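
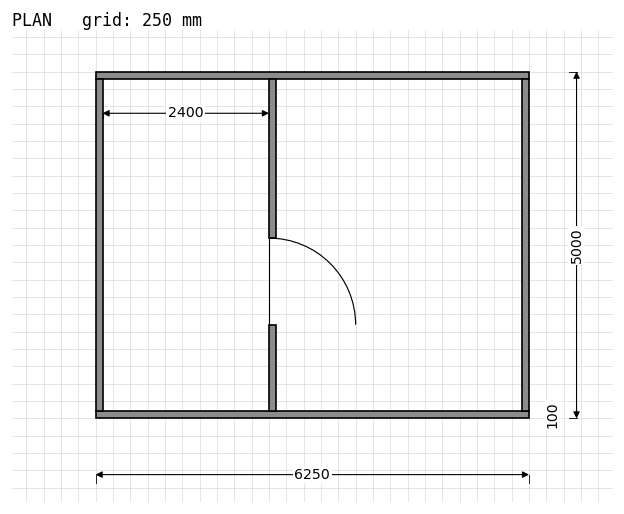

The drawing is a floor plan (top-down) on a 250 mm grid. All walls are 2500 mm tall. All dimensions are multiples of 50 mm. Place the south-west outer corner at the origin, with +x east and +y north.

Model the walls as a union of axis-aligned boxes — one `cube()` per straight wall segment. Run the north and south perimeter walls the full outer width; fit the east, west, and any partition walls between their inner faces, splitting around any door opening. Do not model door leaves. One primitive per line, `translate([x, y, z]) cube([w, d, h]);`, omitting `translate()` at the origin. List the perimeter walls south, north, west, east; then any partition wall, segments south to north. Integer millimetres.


cube([6250, 100, 2500]);
translate([0, 4900, 0]) cube([6250, 100, 2500]);
translate([0, 100, 0]) cube([100, 4800, 2500]);
translate([6150, 100, 0]) cube([100, 4800, 2500]);
translate([2500, 100, 0]) cube([100, 1250, 2500]);
translate([2500, 2600, 0]) cube([100, 2300, 2500]);


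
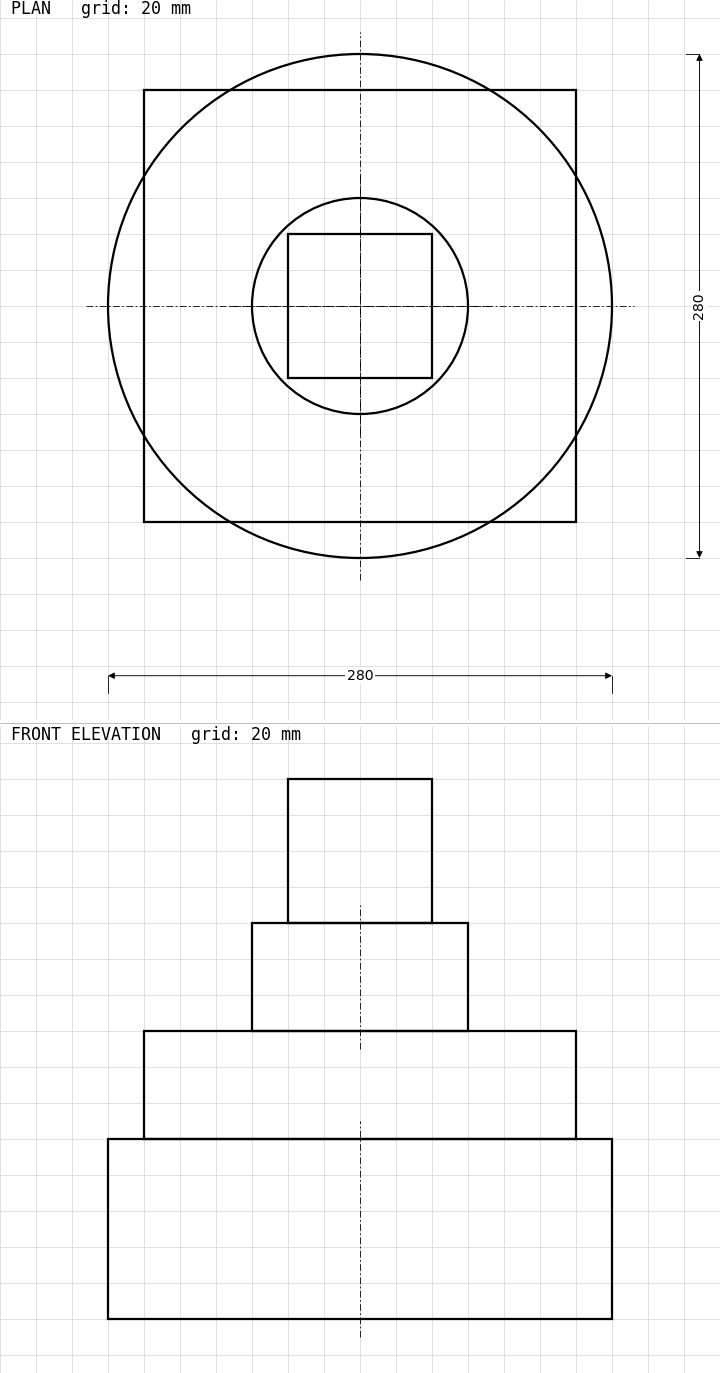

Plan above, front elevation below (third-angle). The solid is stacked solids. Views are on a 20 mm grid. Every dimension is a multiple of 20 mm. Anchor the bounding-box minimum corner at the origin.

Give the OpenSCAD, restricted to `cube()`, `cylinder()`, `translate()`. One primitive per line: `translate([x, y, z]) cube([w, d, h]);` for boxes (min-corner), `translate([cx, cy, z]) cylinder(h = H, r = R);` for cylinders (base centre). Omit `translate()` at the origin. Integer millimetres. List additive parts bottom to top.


translate([140, 140, 0]) cylinder(h = 100, r = 140);
translate([20, 20, 100]) cube([240, 240, 60]);
translate([140, 140, 160]) cylinder(h = 60, r = 60);
translate([100, 100, 220]) cube([80, 80, 80]);


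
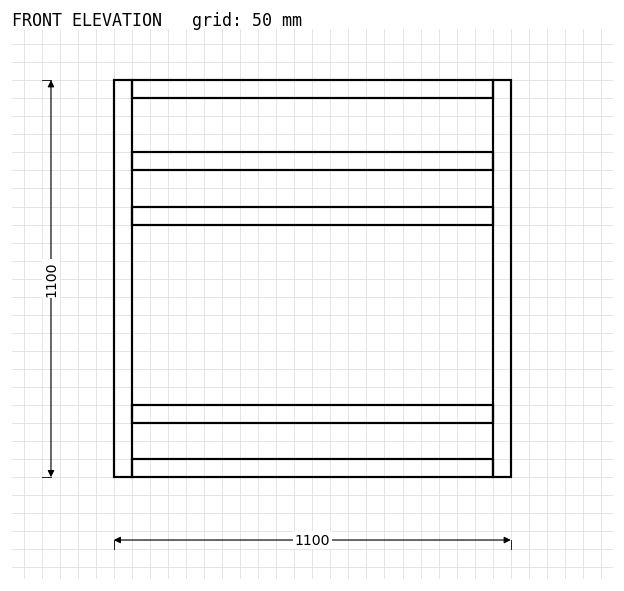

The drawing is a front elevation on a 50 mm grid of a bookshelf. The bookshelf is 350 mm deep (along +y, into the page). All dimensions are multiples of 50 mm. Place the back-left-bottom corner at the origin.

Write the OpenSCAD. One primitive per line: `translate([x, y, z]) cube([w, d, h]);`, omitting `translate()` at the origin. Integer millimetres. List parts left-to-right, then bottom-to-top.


cube([50, 350, 1100]);
translate([50, 0, 0]) cube([1000, 350, 50]);
translate([50, 0, 150]) cube([1000, 350, 50]);
translate([50, 0, 700]) cube([1000, 350, 50]);
translate([50, 0, 850]) cube([1000, 350, 50]);
translate([50, 0, 1050]) cube([1000, 350, 50]);
translate([1050, 0, 0]) cube([50, 350, 1100]);


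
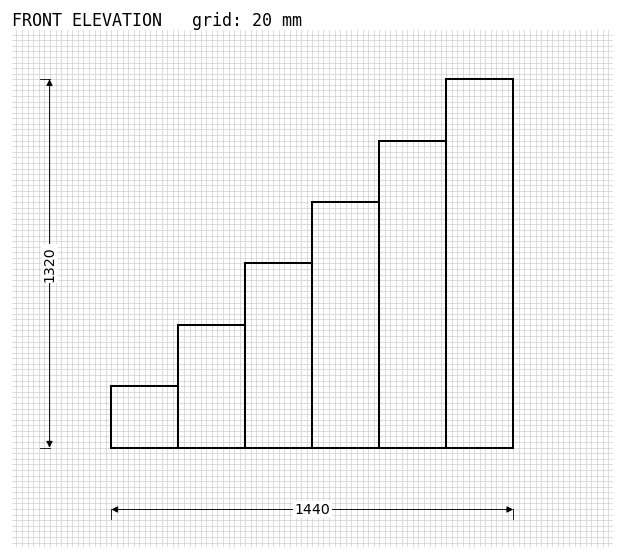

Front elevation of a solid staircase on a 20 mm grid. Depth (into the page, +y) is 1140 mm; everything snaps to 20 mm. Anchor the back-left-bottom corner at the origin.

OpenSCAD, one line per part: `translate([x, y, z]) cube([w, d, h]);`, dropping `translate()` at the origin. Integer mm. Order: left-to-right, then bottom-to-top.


cube([240, 1140, 220]);
translate([240, 0, 0]) cube([240, 1140, 440]);
translate([480, 0, 0]) cube([240, 1140, 660]);
translate([720, 0, 0]) cube([240, 1140, 880]);
translate([960, 0, 0]) cube([240, 1140, 1100]);
translate([1200, 0, 0]) cube([240, 1140, 1320]);


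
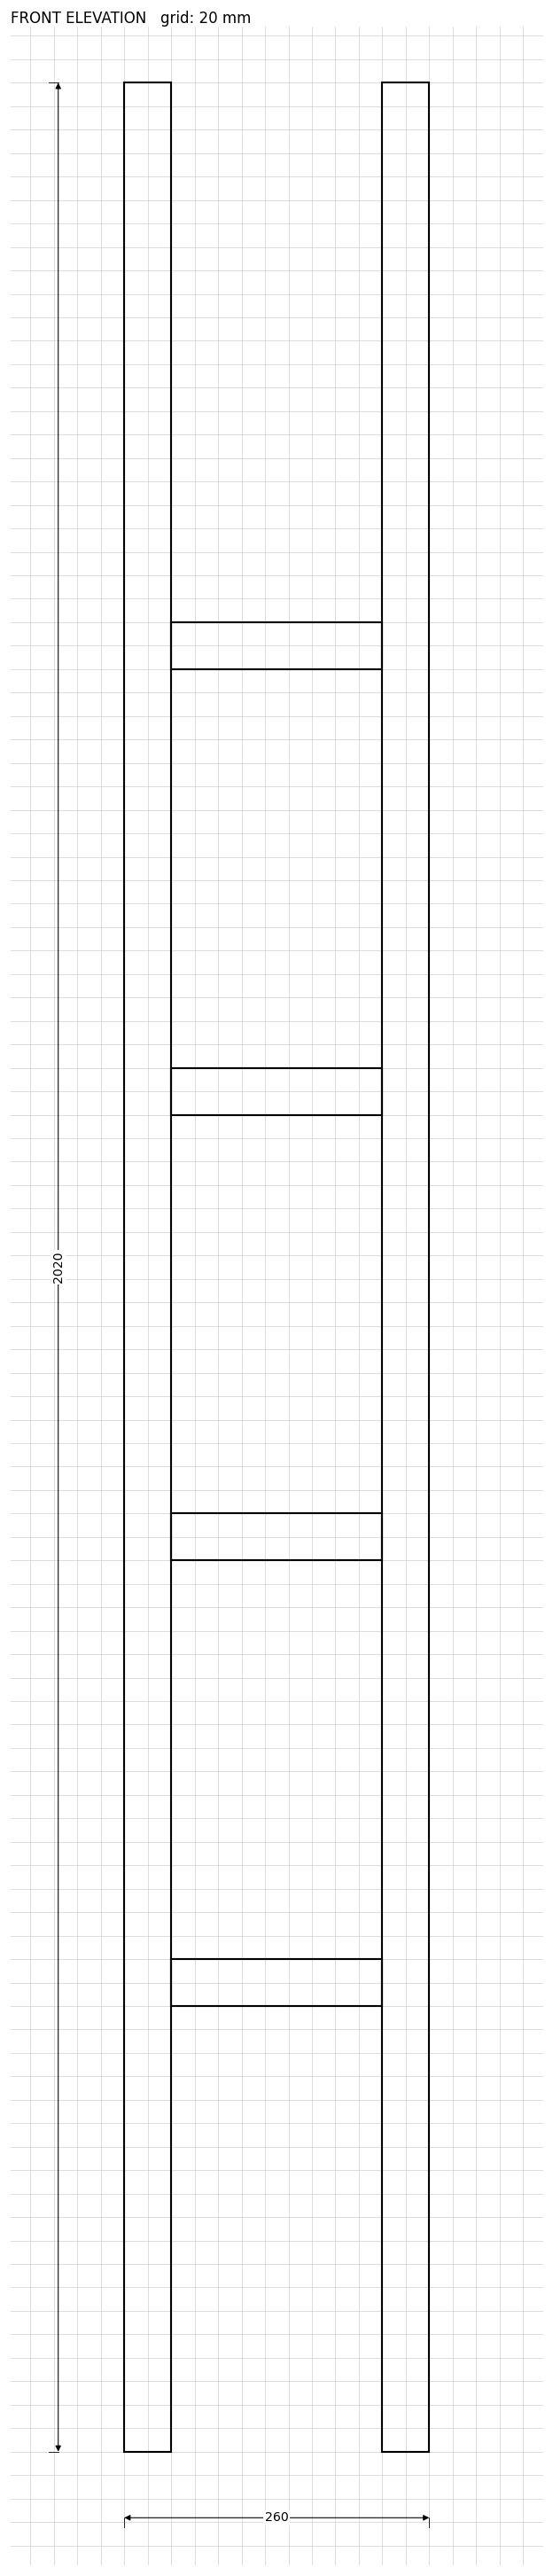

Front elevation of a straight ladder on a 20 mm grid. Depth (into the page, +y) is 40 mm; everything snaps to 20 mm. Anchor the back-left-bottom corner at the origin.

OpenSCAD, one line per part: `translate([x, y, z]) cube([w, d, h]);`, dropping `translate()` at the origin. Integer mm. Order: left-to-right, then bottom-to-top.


cube([40, 40, 2020]);
translate([40, 0, 380]) cube([180, 40, 40]);
translate([40, 0, 760]) cube([180, 40, 40]);
translate([40, 0, 1140]) cube([180, 40, 40]);
translate([40, 0, 1520]) cube([180, 40, 40]);
translate([220, 0, 0]) cube([40, 40, 2020]);


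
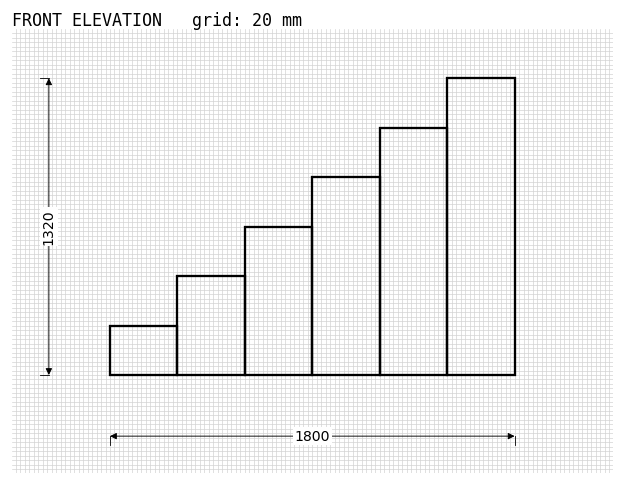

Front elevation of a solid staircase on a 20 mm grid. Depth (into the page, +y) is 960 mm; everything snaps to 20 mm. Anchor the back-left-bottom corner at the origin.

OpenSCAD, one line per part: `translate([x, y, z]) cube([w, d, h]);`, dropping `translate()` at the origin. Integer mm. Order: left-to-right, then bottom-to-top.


cube([300, 960, 220]);
translate([300, 0, 0]) cube([300, 960, 440]);
translate([600, 0, 0]) cube([300, 960, 660]);
translate([900, 0, 0]) cube([300, 960, 880]);
translate([1200, 0, 0]) cube([300, 960, 1100]);
translate([1500, 0, 0]) cube([300, 960, 1320]);


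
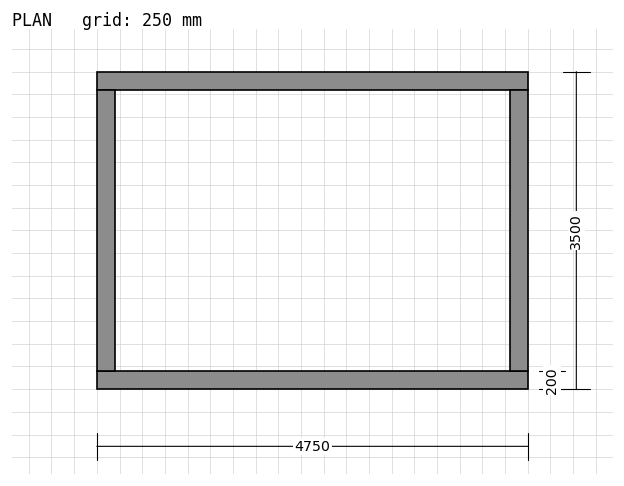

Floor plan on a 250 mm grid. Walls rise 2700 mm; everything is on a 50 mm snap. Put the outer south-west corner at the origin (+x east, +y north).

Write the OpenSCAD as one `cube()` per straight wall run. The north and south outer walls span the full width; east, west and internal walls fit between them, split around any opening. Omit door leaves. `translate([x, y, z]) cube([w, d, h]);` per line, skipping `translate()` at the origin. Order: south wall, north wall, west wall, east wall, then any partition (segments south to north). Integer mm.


cube([4750, 200, 2700]);
translate([0, 3300, 0]) cube([4750, 200, 2700]);
translate([0, 200, 0]) cube([200, 3100, 2700]);
translate([4550, 200, 0]) cube([200, 3100, 2700]);


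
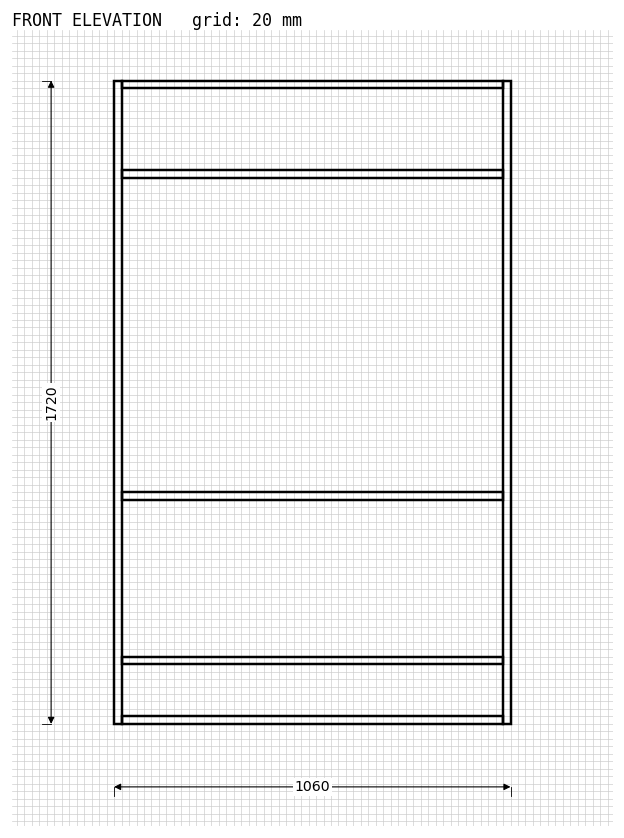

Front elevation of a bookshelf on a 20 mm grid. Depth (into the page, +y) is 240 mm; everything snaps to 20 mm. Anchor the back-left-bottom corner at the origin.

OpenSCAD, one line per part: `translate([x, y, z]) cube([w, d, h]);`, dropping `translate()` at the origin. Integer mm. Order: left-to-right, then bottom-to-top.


cube([20, 240, 1720]);
translate([20, 0, 0]) cube([1020, 240, 20]);
translate([20, 0, 160]) cube([1020, 240, 20]);
translate([20, 0, 600]) cube([1020, 240, 20]);
translate([20, 0, 1460]) cube([1020, 240, 20]);
translate([20, 0, 1700]) cube([1020, 240, 20]);
translate([1040, 0, 0]) cube([20, 240, 1720]);


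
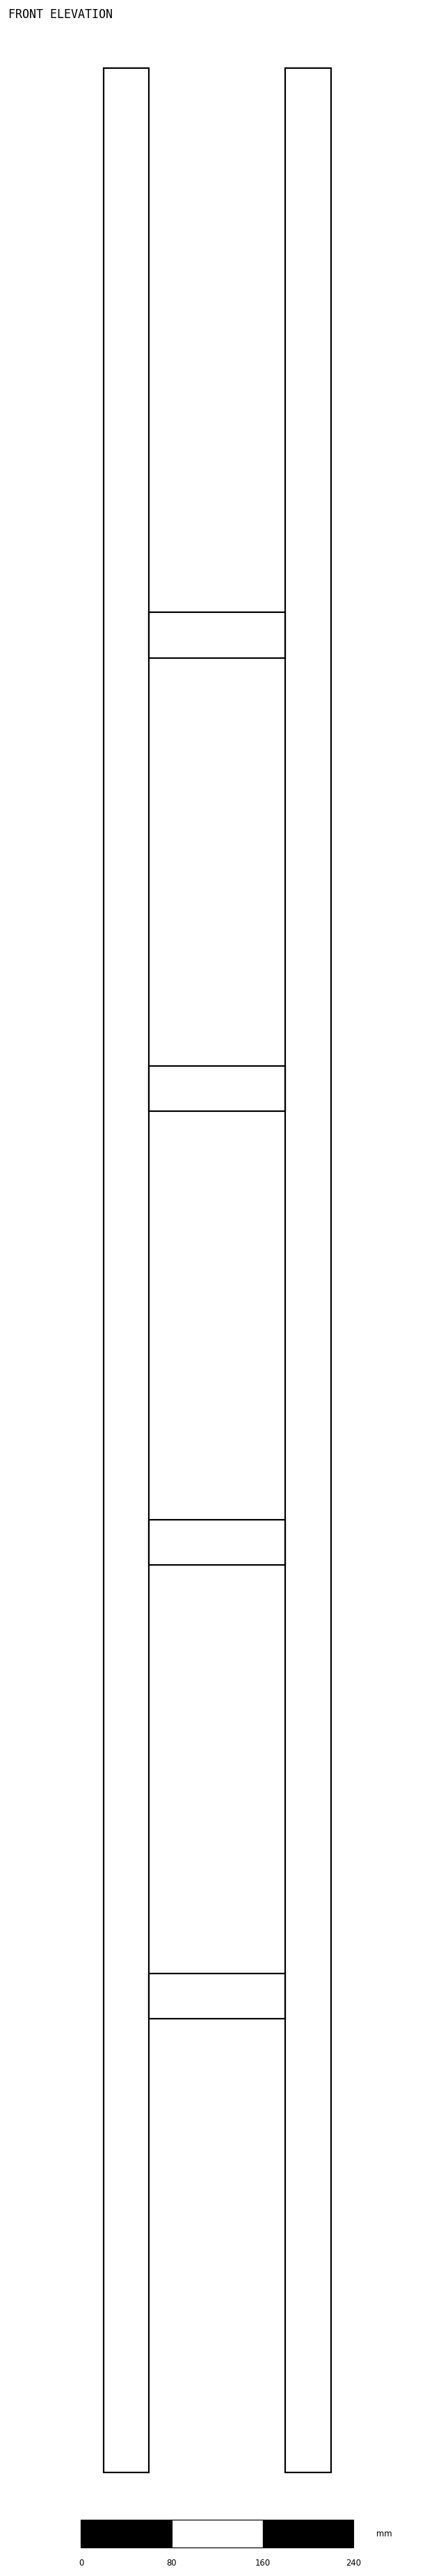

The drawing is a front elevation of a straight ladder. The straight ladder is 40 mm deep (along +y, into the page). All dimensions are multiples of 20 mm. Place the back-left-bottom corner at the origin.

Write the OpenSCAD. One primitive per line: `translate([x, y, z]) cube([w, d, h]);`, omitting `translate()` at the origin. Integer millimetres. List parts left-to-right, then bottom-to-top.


cube([40, 40, 2120]);
translate([40, 0, 400]) cube([120, 40, 40]);
translate([40, 0, 800]) cube([120, 40, 40]);
translate([40, 0, 1200]) cube([120, 40, 40]);
translate([40, 0, 1600]) cube([120, 40, 40]);
translate([160, 0, 0]) cube([40, 40, 2120]);


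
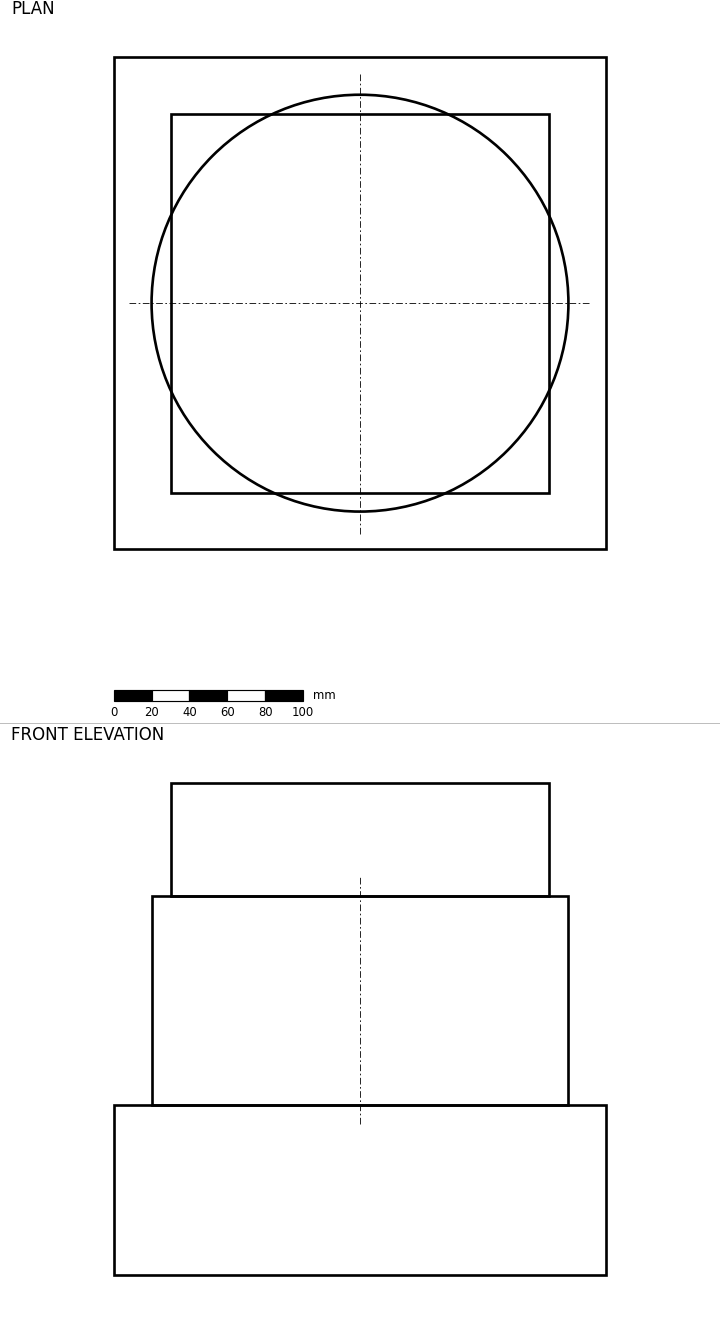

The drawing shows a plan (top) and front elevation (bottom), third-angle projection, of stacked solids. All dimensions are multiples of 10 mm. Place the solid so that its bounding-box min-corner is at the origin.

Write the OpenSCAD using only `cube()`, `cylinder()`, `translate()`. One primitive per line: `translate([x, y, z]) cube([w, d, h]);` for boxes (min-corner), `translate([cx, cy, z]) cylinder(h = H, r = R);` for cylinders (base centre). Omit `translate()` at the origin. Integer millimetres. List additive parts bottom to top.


cube([260, 260, 90]);
translate([130, 130, 90]) cylinder(h = 110, r = 110);
translate([30, 30, 200]) cube([200, 200, 60]);


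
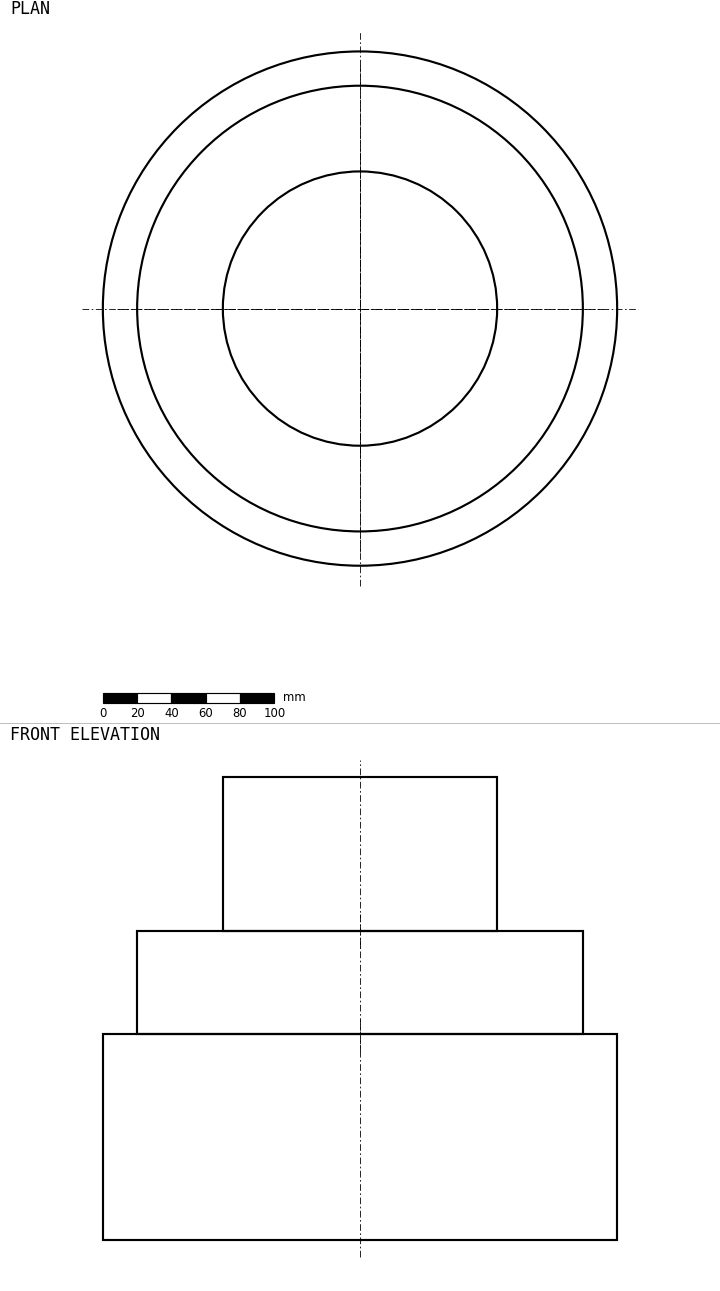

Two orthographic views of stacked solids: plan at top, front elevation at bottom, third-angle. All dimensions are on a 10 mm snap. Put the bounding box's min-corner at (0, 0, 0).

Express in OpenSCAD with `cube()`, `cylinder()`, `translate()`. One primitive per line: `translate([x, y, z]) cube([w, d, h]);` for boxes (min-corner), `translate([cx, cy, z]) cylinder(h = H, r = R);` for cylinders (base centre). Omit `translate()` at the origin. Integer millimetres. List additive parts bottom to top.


translate([150, 150, 0]) cylinder(h = 120, r = 150);
translate([150, 150, 120]) cylinder(h = 60, r = 130);
translate([150, 150, 180]) cylinder(h = 90, r = 80);


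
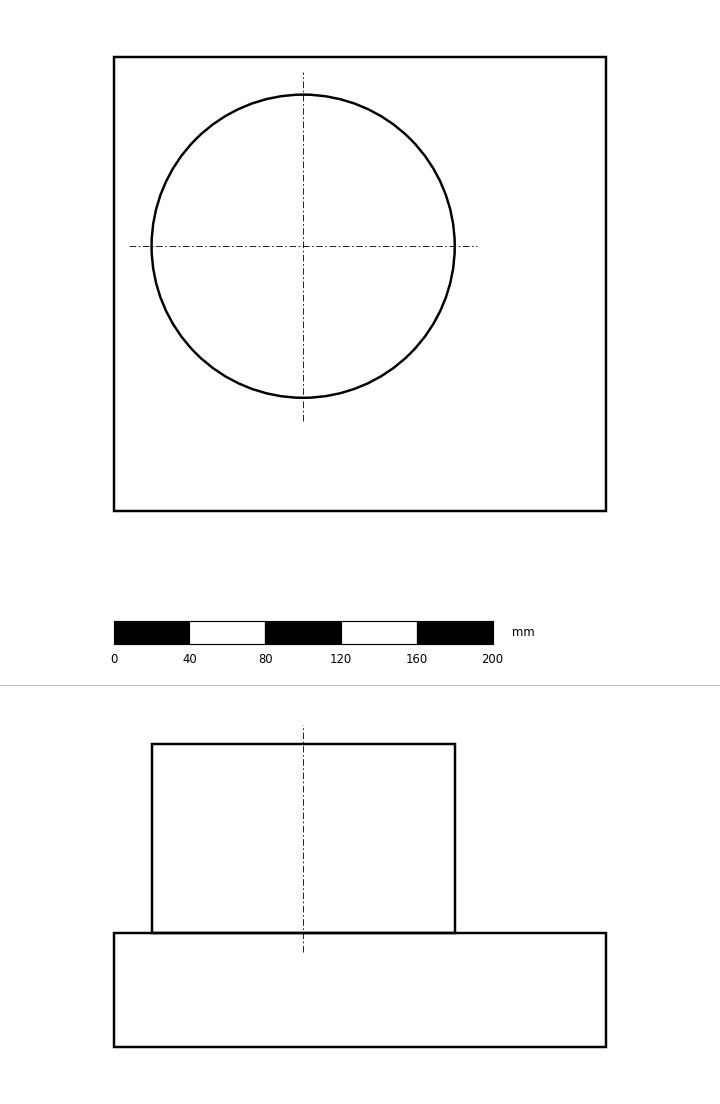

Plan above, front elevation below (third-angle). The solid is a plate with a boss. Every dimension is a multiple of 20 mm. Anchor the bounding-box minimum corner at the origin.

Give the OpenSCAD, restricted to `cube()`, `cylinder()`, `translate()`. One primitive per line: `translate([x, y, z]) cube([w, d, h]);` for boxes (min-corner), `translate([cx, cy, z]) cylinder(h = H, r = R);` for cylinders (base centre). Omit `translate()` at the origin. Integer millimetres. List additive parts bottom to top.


cube([260, 240, 60]);
translate([100, 140, 60]) cylinder(h = 100, r = 80);


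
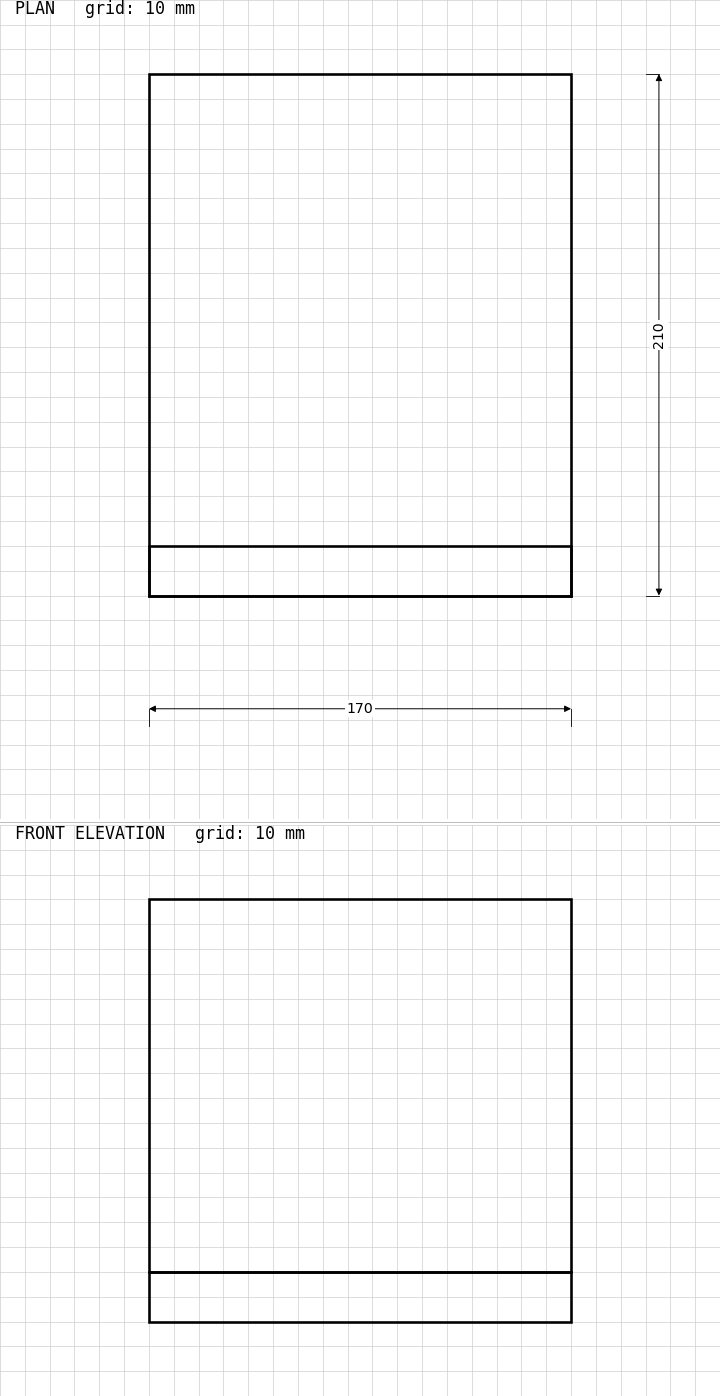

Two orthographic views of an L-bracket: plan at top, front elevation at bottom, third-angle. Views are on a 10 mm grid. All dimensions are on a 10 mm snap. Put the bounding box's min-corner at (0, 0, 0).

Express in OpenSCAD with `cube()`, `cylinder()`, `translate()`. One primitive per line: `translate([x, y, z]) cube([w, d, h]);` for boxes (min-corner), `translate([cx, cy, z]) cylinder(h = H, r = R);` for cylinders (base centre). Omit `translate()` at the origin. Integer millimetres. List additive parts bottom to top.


cube([170, 210, 20]);
translate([0, 0, 20]) cube([170, 20, 150]);


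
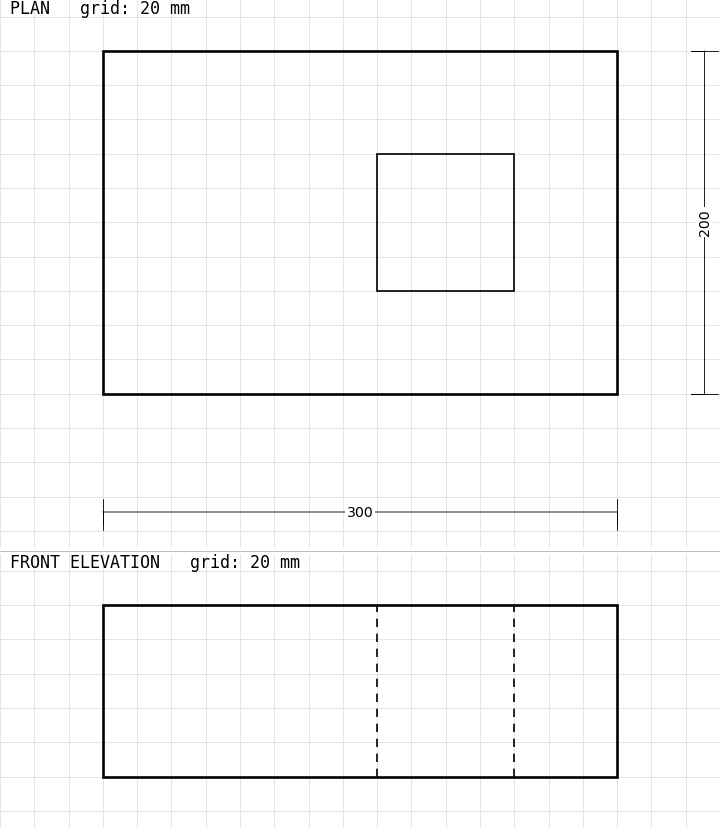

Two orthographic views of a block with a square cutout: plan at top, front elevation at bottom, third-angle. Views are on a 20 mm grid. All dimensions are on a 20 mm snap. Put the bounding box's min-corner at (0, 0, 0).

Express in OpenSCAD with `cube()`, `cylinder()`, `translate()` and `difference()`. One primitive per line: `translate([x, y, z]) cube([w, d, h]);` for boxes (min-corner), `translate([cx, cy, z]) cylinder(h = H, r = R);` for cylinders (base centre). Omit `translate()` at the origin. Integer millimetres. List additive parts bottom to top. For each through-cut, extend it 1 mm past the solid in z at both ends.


difference() {
  cube([300, 200, 100]);
  translate([160, 60, -1]) cube([80, 80, 102]);
}


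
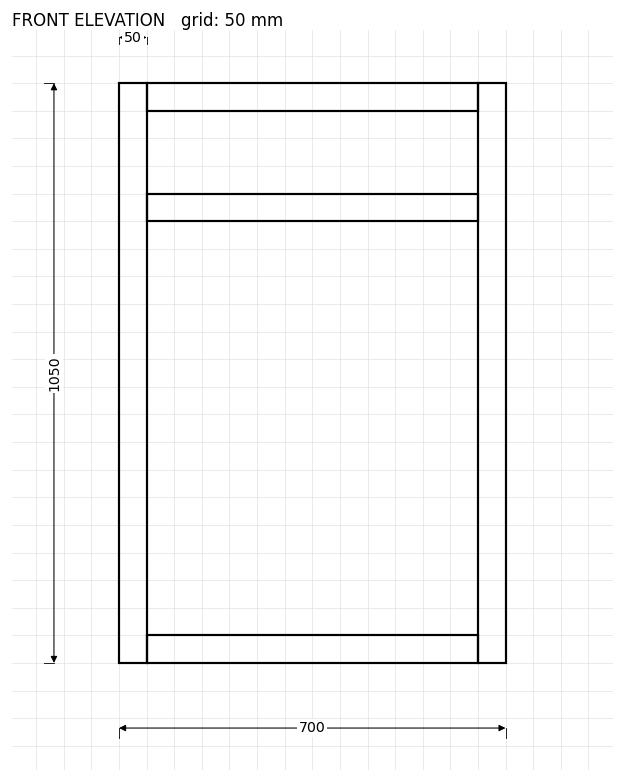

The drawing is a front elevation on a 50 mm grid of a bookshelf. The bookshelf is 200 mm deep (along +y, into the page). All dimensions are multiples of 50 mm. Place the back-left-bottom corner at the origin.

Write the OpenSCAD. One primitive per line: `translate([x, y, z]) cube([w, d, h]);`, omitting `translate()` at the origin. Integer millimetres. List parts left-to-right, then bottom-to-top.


cube([50, 200, 1050]);
translate([50, 0, 0]) cube([600, 200, 50]);
translate([50, 0, 800]) cube([600, 200, 50]);
translate([50, 0, 1000]) cube([600, 200, 50]);
translate([650, 0, 0]) cube([50, 200, 1050]);


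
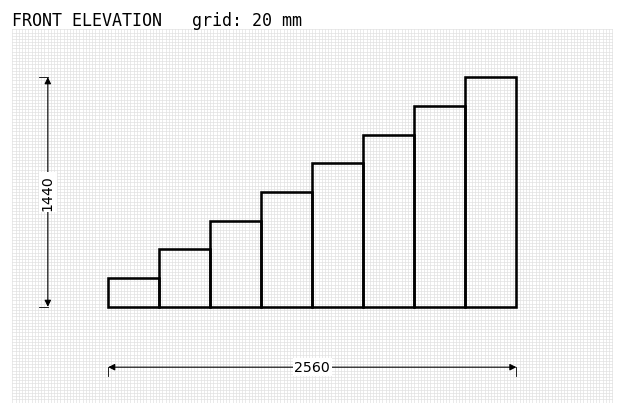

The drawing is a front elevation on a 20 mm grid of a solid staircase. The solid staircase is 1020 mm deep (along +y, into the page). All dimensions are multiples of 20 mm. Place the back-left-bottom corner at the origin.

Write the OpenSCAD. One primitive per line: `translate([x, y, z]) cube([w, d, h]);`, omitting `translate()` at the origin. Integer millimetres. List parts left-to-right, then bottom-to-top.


cube([320, 1020, 180]);
translate([320, 0, 0]) cube([320, 1020, 360]);
translate([640, 0, 0]) cube([320, 1020, 540]);
translate([960, 0, 0]) cube([320, 1020, 720]);
translate([1280, 0, 0]) cube([320, 1020, 900]);
translate([1600, 0, 0]) cube([320, 1020, 1080]);
translate([1920, 0, 0]) cube([320, 1020, 1260]);
translate([2240, 0, 0]) cube([320, 1020, 1440]);


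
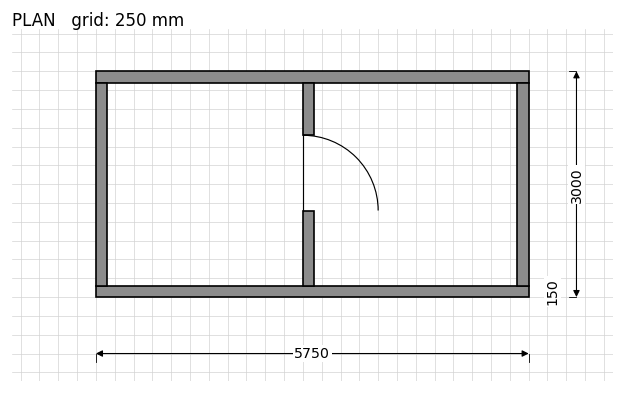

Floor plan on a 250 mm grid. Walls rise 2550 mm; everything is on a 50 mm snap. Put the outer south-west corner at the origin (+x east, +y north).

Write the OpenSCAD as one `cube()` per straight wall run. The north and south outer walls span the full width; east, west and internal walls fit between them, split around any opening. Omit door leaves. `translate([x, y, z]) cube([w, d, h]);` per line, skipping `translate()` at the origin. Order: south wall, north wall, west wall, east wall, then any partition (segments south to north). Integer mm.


cube([5750, 150, 2550]);
translate([0, 2850, 0]) cube([5750, 150, 2550]);
translate([0, 150, 0]) cube([150, 2700, 2550]);
translate([5600, 150, 0]) cube([150, 2700, 2550]);
translate([2750, 150, 0]) cube([150, 1000, 2550]);
translate([2750, 2150, 0]) cube([150, 700, 2550]);


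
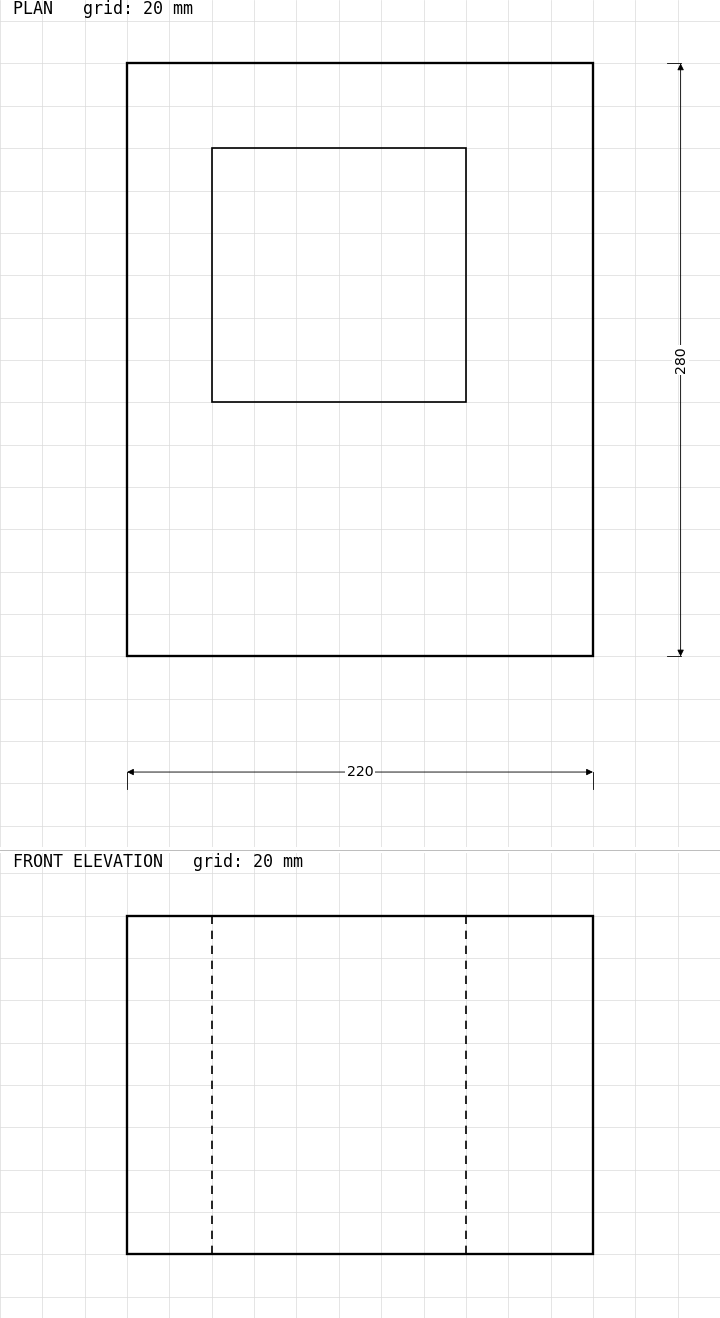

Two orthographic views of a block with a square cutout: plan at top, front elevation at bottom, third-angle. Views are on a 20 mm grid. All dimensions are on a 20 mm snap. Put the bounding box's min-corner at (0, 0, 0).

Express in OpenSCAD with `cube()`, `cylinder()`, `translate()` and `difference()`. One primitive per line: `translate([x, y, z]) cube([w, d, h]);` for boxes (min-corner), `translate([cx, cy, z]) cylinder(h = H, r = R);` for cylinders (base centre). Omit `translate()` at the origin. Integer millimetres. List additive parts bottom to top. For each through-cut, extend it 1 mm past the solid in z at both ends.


difference() {
  cube([220, 280, 160]);
  translate([40, 120, -1]) cube([120, 120, 162]);
}


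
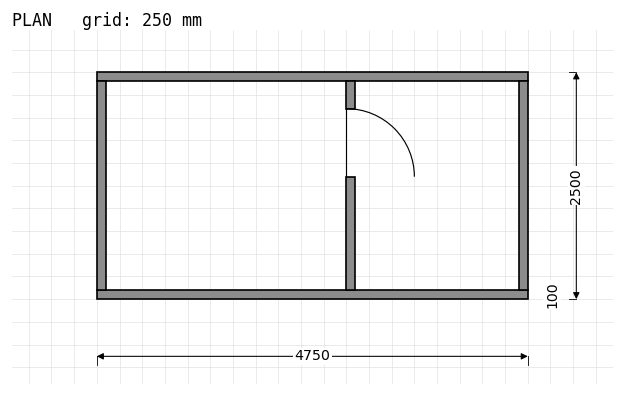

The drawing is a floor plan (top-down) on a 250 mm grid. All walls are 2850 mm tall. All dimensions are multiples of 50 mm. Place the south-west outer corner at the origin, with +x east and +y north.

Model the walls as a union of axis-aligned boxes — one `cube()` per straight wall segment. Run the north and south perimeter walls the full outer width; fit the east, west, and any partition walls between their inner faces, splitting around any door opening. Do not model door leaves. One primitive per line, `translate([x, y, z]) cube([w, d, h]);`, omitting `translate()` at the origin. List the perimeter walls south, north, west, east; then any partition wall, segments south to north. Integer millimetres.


cube([4750, 100, 2850]);
translate([0, 2400, 0]) cube([4750, 100, 2850]);
translate([0, 100, 0]) cube([100, 2300, 2850]);
translate([4650, 100, 0]) cube([100, 2300, 2850]);
translate([2750, 100, 0]) cube([100, 1250, 2850]);
translate([2750, 2100, 0]) cube([100, 300, 2850]);


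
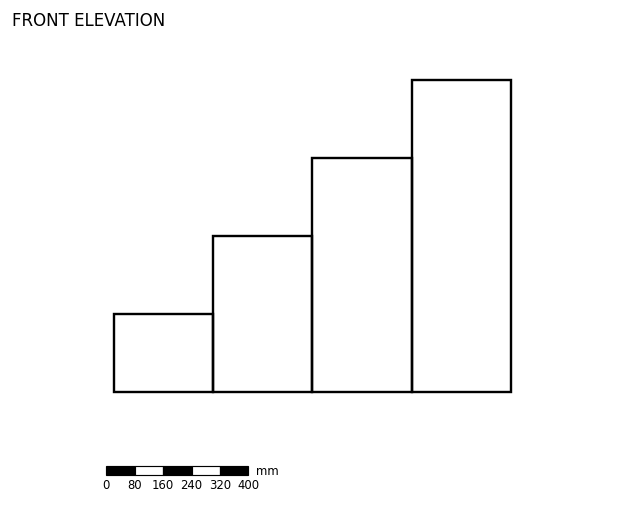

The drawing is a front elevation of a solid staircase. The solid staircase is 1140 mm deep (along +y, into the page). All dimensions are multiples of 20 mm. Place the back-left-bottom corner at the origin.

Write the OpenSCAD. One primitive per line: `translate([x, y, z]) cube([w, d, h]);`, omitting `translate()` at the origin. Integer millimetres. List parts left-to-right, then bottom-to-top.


cube([280, 1140, 220]);
translate([280, 0, 0]) cube([280, 1140, 440]);
translate([560, 0, 0]) cube([280, 1140, 660]);
translate([840, 0, 0]) cube([280, 1140, 880]);


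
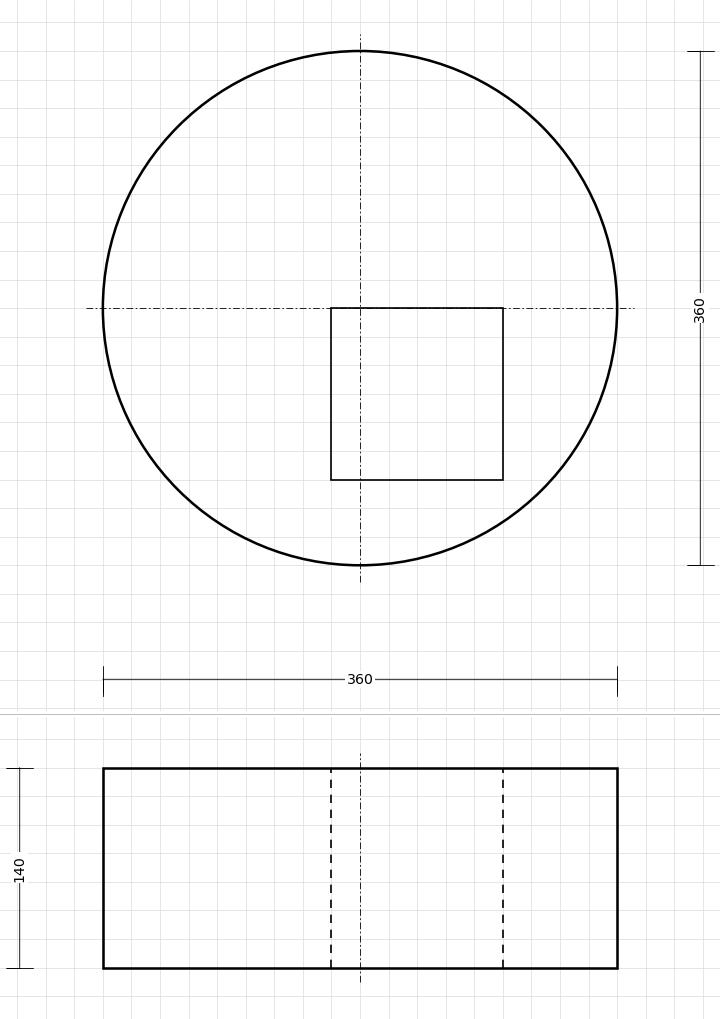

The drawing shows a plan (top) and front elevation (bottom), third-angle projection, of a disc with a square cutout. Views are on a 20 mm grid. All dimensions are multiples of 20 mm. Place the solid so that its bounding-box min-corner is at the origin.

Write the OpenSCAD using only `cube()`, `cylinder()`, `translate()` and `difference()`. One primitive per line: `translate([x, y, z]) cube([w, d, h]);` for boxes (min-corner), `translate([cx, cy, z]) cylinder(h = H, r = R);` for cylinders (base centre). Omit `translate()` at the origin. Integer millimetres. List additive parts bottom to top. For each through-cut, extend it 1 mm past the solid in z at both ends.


difference() {
  translate([180, 180, 0]) cylinder(h = 140, r = 180);
  translate([160, 60, -1]) cube([120, 120, 142]);
}


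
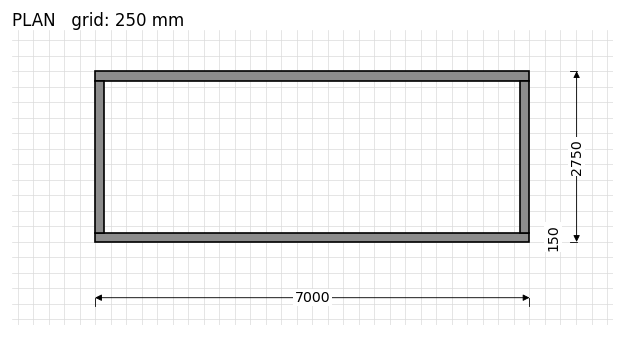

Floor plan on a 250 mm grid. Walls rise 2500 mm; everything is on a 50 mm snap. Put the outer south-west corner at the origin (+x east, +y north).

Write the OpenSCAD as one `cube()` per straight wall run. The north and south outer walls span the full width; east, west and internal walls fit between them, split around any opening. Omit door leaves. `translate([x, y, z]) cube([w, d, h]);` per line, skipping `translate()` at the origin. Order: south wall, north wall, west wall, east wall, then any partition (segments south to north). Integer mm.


cube([7000, 150, 2500]);
translate([0, 2600, 0]) cube([7000, 150, 2500]);
translate([0, 150, 0]) cube([150, 2450, 2500]);
translate([6850, 150, 0]) cube([150, 2450, 2500]);


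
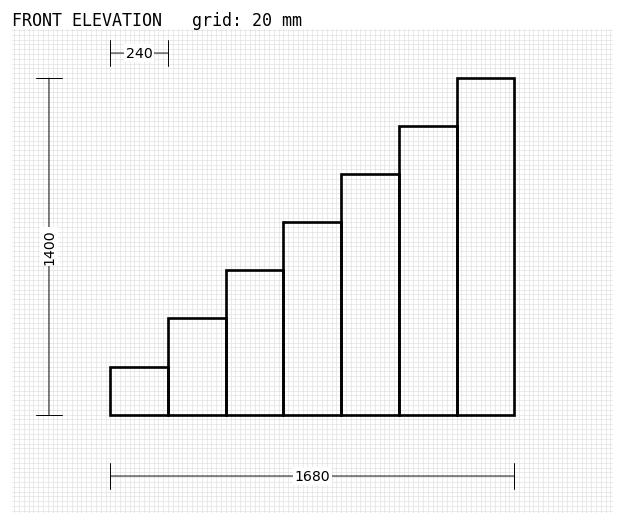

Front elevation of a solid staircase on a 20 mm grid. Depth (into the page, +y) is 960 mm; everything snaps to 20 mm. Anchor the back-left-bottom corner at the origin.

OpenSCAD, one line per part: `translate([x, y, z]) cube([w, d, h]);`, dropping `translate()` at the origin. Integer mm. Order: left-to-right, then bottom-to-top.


cube([240, 960, 200]);
translate([240, 0, 0]) cube([240, 960, 400]);
translate([480, 0, 0]) cube([240, 960, 600]);
translate([720, 0, 0]) cube([240, 960, 800]);
translate([960, 0, 0]) cube([240, 960, 1000]);
translate([1200, 0, 0]) cube([240, 960, 1200]);
translate([1440, 0, 0]) cube([240, 960, 1400]);


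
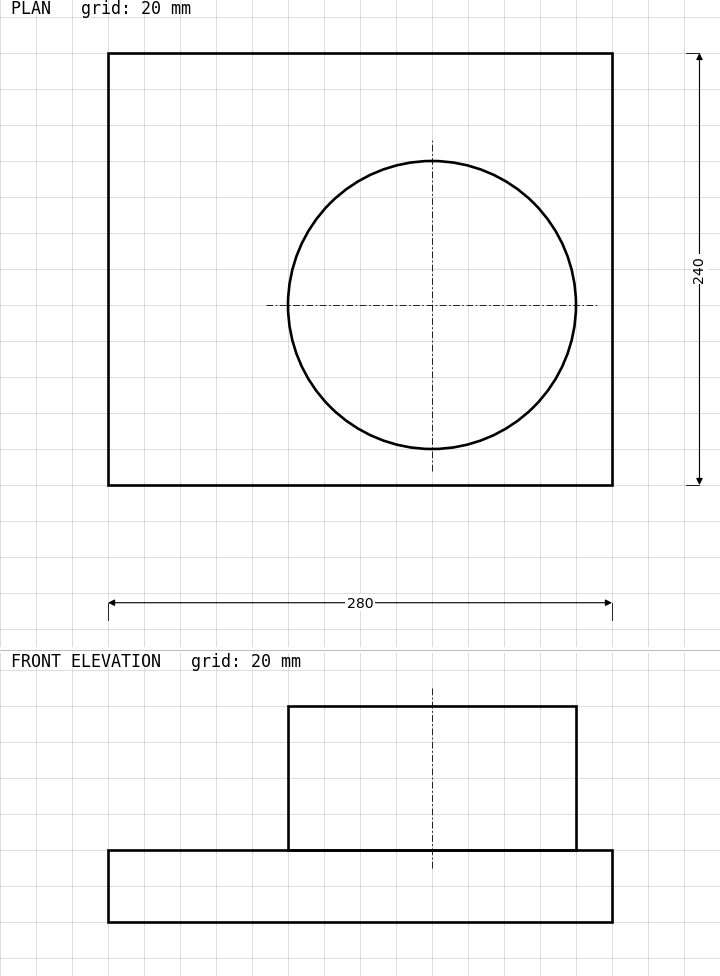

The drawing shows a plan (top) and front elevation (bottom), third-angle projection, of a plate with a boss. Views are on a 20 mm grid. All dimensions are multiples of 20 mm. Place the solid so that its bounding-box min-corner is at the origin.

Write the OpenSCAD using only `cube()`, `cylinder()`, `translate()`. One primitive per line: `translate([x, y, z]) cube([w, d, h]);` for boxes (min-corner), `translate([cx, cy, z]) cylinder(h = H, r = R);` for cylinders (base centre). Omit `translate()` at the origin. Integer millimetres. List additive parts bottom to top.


cube([280, 240, 40]);
translate([180, 100, 40]) cylinder(h = 80, r = 80);


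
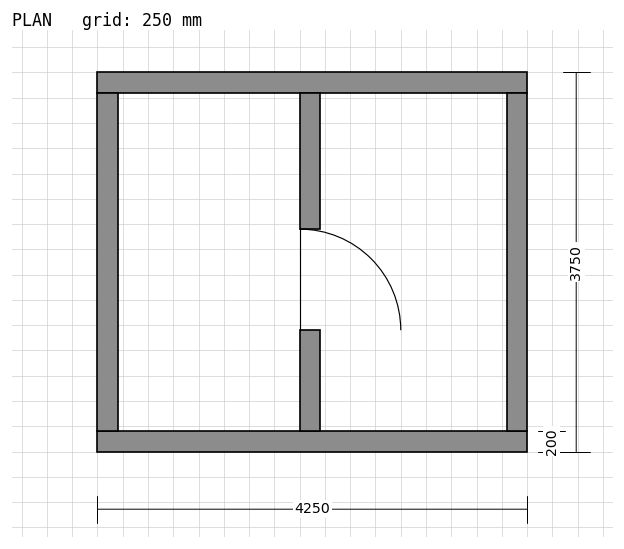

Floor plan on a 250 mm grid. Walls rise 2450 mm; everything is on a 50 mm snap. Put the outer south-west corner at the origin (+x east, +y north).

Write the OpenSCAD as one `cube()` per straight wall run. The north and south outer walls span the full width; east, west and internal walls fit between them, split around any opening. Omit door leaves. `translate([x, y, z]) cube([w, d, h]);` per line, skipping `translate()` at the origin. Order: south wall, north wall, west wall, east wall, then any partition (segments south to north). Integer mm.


cube([4250, 200, 2450]);
translate([0, 3550, 0]) cube([4250, 200, 2450]);
translate([0, 200, 0]) cube([200, 3350, 2450]);
translate([4050, 200, 0]) cube([200, 3350, 2450]);
translate([2000, 200, 0]) cube([200, 1000, 2450]);
translate([2000, 2200, 0]) cube([200, 1350, 2450]);


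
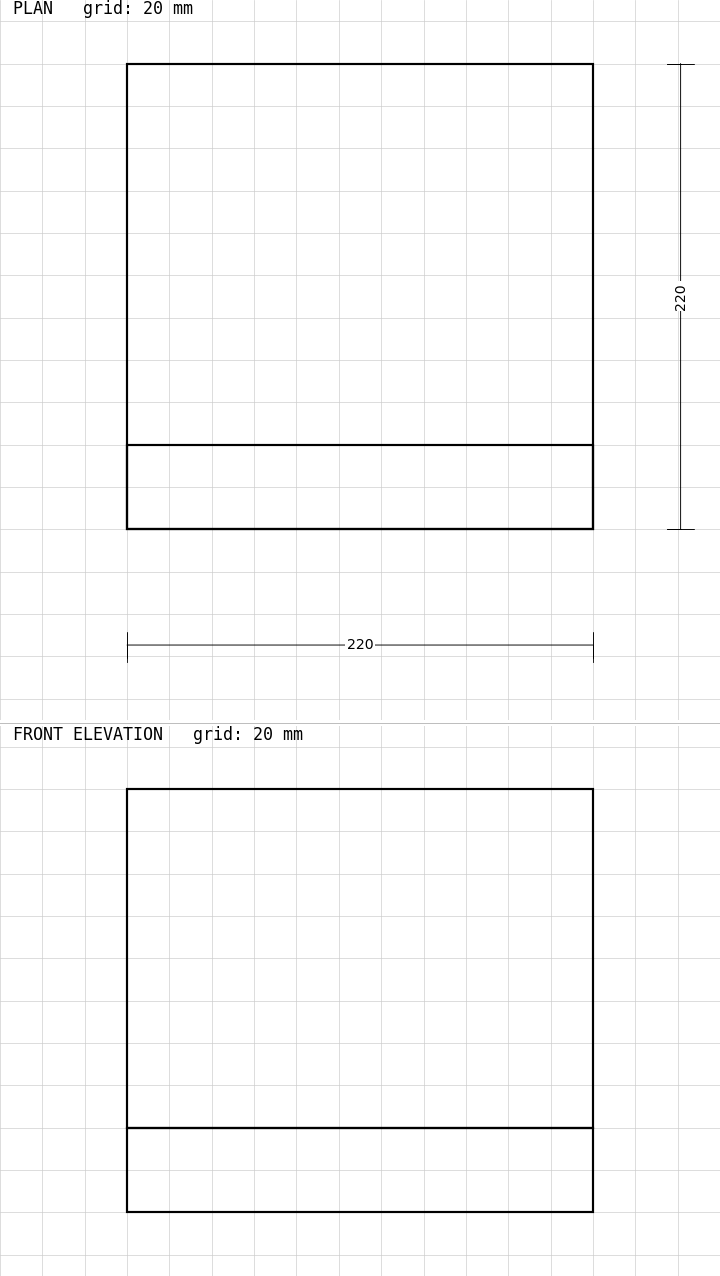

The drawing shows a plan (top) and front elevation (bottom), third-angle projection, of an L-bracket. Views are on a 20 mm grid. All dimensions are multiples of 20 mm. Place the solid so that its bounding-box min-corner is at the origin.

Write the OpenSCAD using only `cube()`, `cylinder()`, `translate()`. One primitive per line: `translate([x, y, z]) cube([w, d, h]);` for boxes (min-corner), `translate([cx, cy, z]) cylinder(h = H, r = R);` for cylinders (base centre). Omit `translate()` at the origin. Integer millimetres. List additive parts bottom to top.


cube([220, 220, 40]);
translate([0, 0, 40]) cube([220, 40, 160]);


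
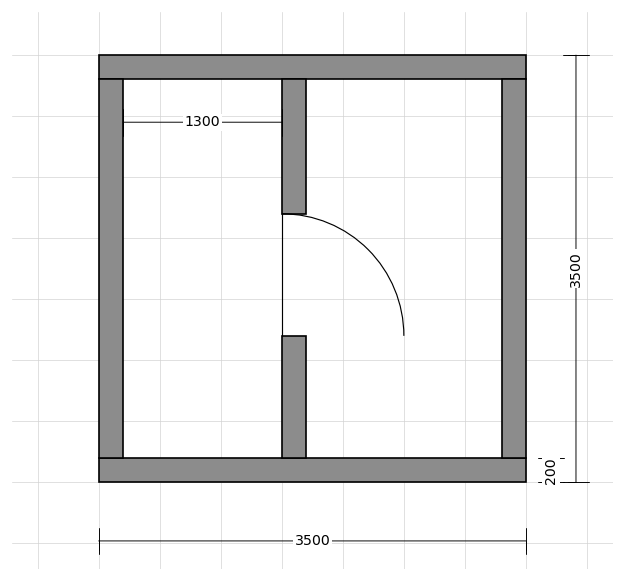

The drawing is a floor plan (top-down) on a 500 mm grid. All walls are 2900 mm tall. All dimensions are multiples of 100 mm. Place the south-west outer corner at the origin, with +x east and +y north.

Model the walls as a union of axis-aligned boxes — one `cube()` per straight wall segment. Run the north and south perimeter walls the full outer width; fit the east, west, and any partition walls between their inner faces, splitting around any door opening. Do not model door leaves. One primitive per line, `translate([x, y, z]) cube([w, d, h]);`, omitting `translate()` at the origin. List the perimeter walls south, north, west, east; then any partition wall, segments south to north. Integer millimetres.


cube([3500, 200, 2900]);
translate([0, 3300, 0]) cube([3500, 200, 2900]);
translate([0, 200, 0]) cube([200, 3100, 2900]);
translate([3300, 200, 0]) cube([200, 3100, 2900]);
translate([1500, 200, 0]) cube([200, 1000, 2900]);
translate([1500, 2200, 0]) cube([200, 1100, 2900]);


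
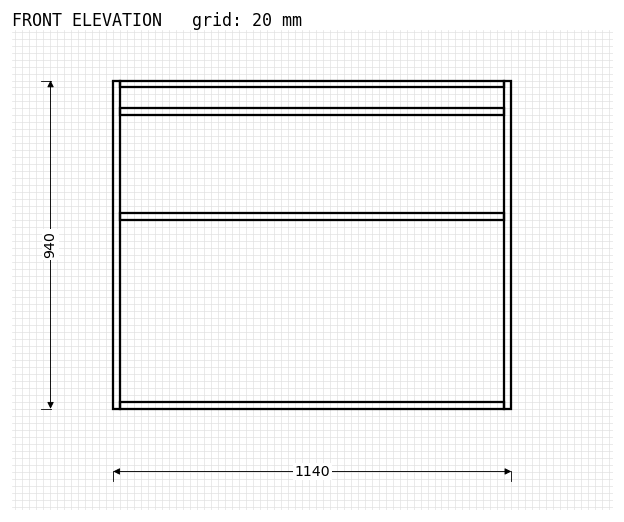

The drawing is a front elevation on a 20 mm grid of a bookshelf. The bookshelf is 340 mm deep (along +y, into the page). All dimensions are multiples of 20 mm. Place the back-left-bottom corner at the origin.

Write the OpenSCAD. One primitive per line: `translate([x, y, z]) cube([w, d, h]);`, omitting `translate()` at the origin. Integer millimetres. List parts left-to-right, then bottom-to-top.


cube([20, 340, 940]);
translate([20, 0, 0]) cube([1100, 340, 20]);
translate([20, 0, 540]) cube([1100, 340, 20]);
translate([20, 0, 840]) cube([1100, 340, 20]);
translate([20, 0, 920]) cube([1100, 340, 20]);
translate([1120, 0, 0]) cube([20, 340, 940]);


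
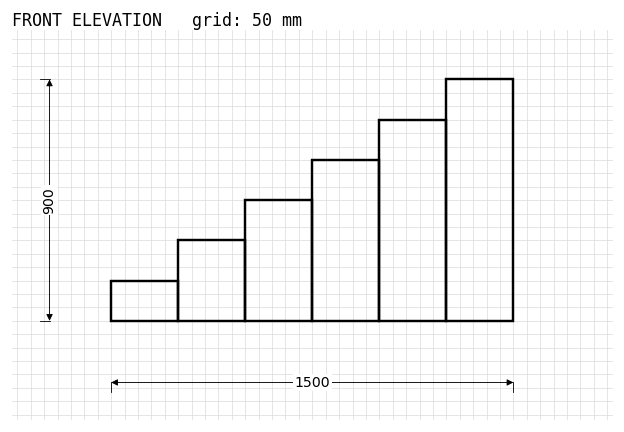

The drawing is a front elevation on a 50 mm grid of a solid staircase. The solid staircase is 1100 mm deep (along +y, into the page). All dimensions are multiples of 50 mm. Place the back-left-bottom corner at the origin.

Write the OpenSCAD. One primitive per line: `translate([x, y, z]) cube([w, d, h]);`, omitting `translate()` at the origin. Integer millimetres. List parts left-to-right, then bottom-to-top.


cube([250, 1100, 150]);
translate([250, 0, 0]) cube([250, 1100, 300]);
translate([500, 0, 0]) cube([250, 1100, 450]);
translate([750, 0, 0]) cube([250, 1100, 600]);
translate([1000, 0, 0]) cube([250, 1100, 750]);
translate([1250, 0, 0]) cube([250, 1100, 900]);


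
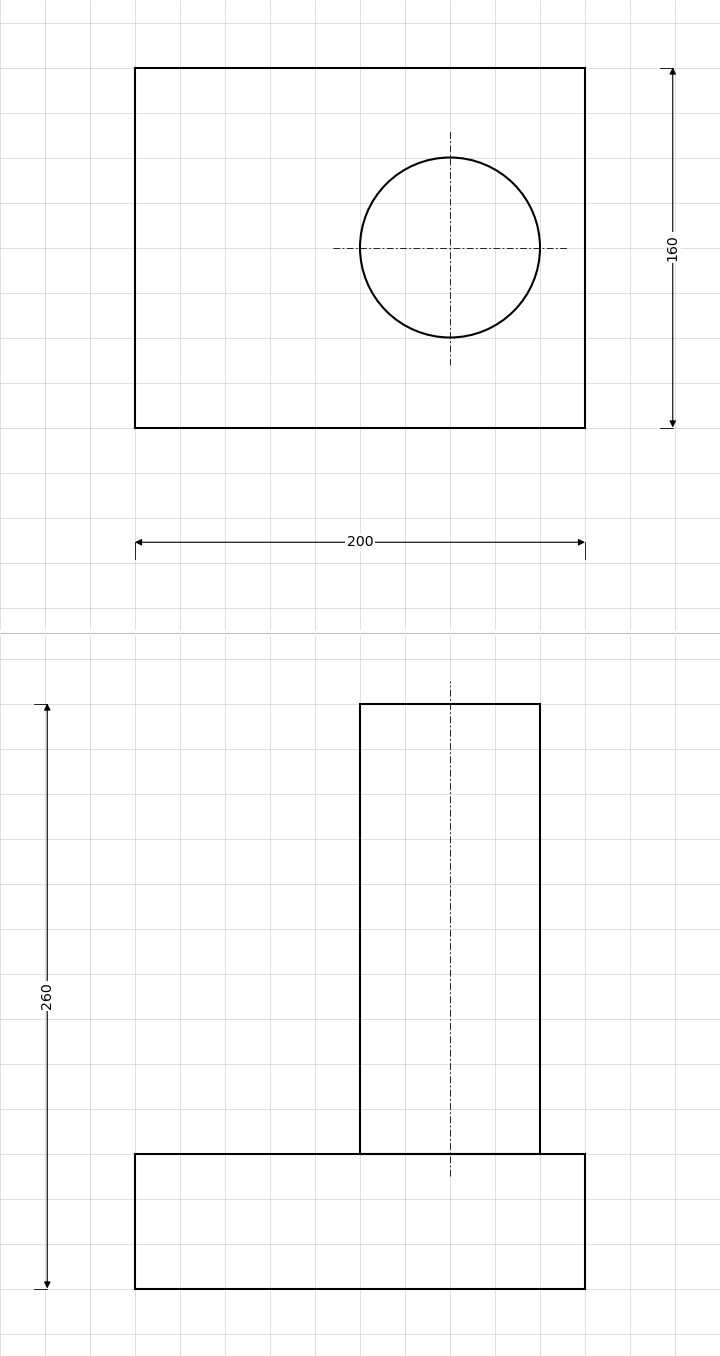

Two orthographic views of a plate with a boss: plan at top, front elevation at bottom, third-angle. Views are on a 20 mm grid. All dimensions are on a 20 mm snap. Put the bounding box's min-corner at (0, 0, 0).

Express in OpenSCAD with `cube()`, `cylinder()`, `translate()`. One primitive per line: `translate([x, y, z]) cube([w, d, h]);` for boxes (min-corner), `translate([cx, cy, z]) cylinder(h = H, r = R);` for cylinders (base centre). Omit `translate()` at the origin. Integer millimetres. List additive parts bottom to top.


cube([200, 160, 60]);
translate([140, 80, 60]) cylinder(h = 200, r = 40);


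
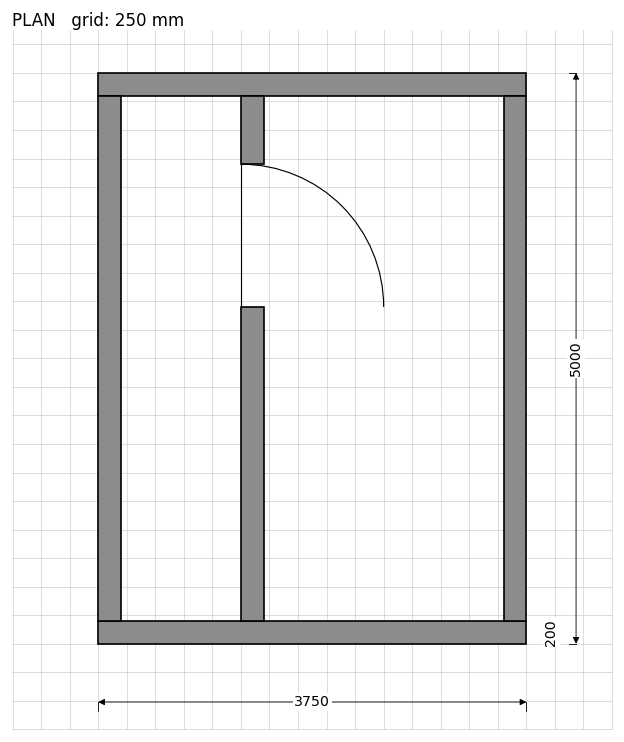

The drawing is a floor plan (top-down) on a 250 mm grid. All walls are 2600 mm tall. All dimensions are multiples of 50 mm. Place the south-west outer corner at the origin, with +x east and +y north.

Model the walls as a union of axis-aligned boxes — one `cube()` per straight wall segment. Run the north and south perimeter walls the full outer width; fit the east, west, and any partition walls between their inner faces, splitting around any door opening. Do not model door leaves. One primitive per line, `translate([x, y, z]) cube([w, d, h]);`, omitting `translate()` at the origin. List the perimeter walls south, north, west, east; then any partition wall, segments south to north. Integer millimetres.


cube([3750, 200, 2600]);
translate([0, 4800, 0]) cube([3750, 200, 2600]);
translate([0, 200, 0]) cube([200, 4600, 2600]);
translate([3550, 200, 0]) cube([200, 4600, 2600]);
translate([1250, 200, 0]) cube([200, 2750, 2600]);
translate([1250, 4200, 0]) cube([200, 600, 2600]);


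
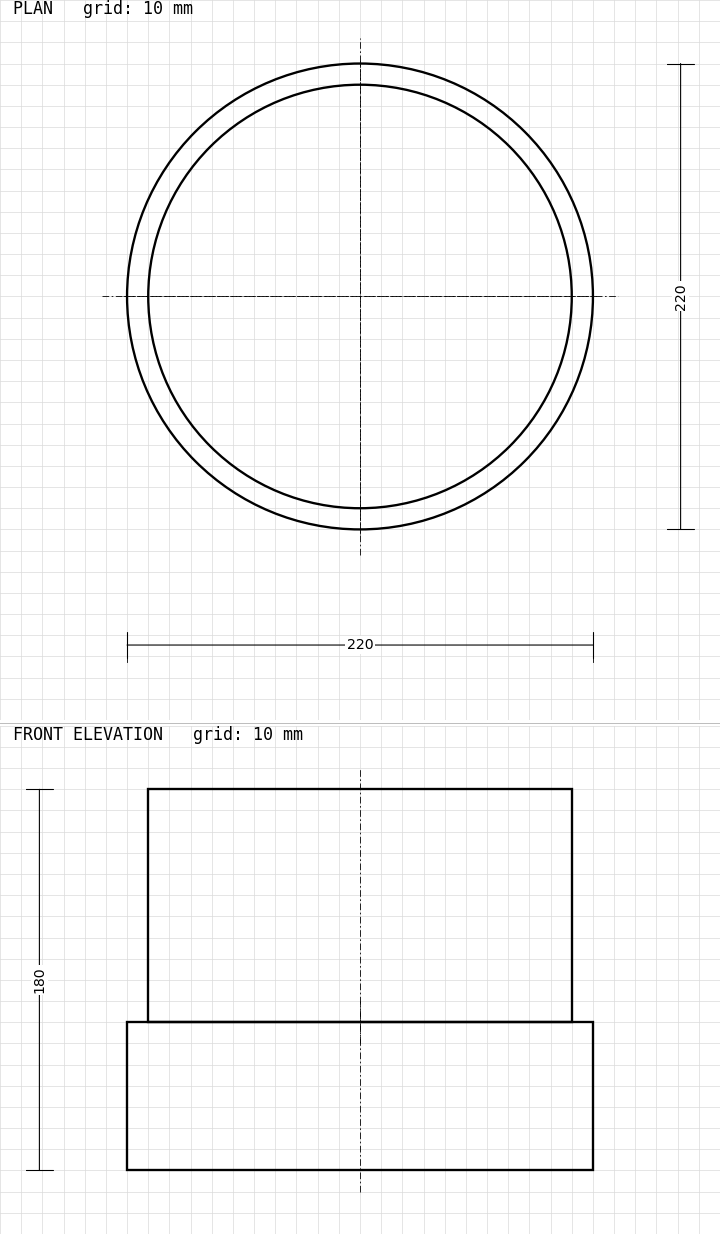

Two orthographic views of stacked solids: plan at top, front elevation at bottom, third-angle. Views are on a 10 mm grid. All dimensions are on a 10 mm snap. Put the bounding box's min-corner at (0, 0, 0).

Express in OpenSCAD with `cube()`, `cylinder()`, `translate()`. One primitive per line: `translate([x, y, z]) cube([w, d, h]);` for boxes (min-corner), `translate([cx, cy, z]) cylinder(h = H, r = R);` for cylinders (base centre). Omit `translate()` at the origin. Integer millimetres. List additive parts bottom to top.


translate([110, 110, 0]) cylinder(h = 70, r = 110);
translate([110, 110, 70]) cylinder(h = 110, r = 100);


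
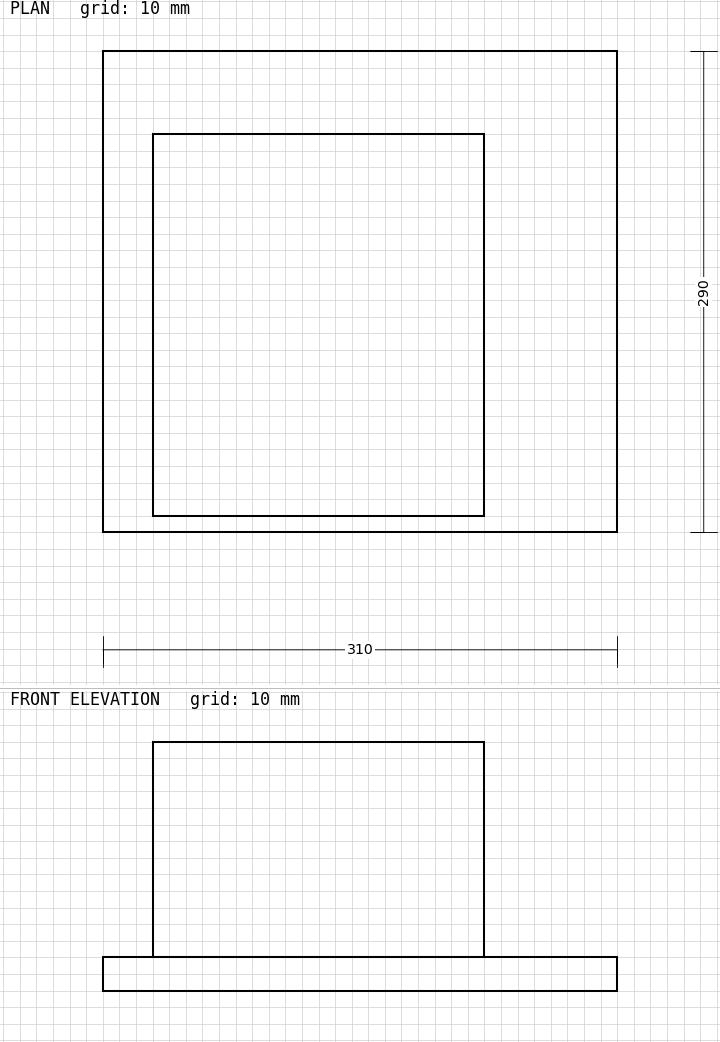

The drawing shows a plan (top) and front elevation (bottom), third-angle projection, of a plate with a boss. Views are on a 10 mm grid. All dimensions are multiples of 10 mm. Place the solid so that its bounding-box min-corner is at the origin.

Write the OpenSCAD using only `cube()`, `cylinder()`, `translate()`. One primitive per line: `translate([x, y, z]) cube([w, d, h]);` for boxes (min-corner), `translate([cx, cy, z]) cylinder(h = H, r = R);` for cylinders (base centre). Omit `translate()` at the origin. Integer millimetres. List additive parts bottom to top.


cube([310, 290, 20]);
translate([30, 10, 20]) cube([200, 230, 130]);


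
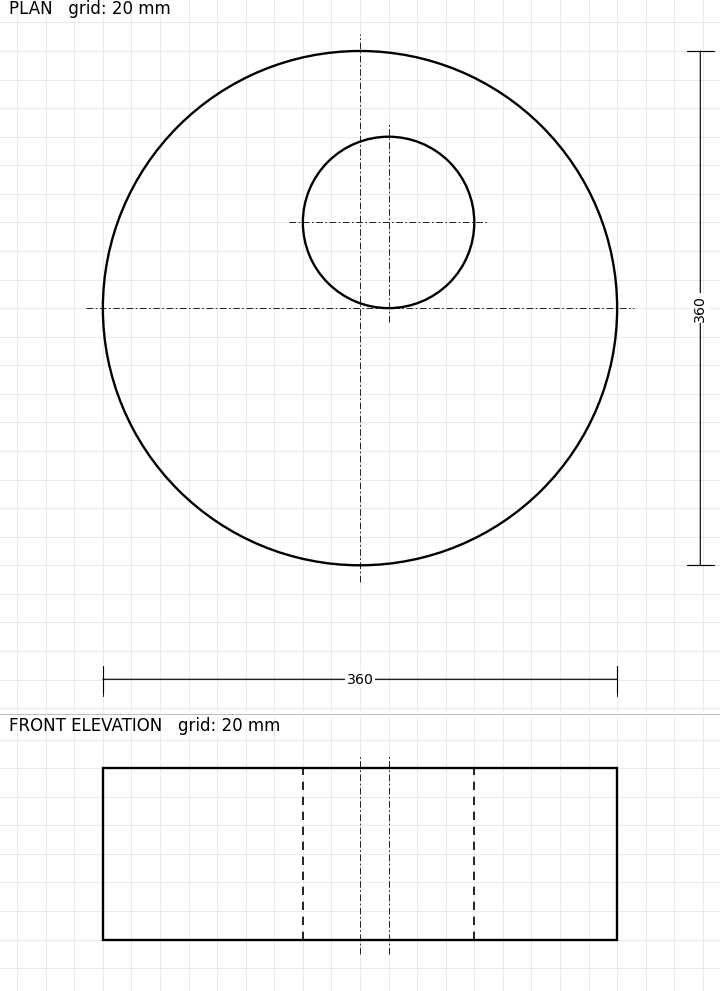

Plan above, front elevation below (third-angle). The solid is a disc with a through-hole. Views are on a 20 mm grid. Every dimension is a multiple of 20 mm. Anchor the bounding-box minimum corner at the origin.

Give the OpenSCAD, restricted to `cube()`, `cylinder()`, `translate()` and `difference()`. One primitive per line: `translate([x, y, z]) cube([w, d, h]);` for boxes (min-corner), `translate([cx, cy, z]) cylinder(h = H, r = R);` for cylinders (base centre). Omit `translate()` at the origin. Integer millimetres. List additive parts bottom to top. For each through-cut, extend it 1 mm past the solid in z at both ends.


difference() {
  translate([180, 180, 0]) cylinder(h = 120, r = 180);
  translate([200, 240, -1]) cylinder(h = 122, r = 60);
}


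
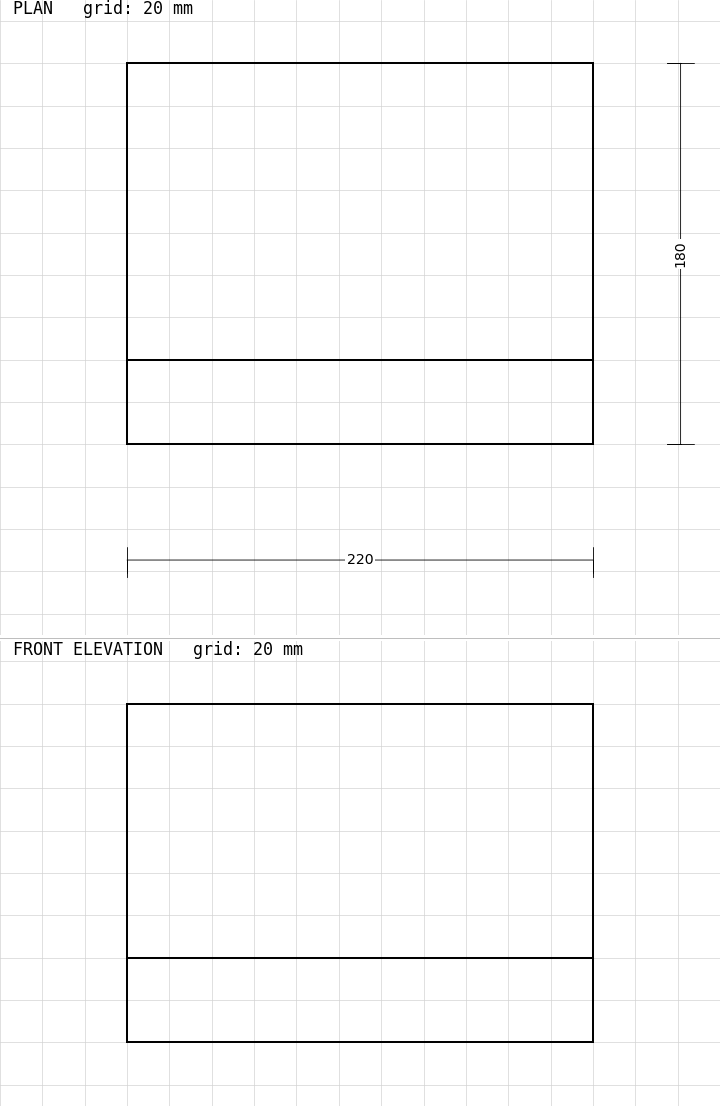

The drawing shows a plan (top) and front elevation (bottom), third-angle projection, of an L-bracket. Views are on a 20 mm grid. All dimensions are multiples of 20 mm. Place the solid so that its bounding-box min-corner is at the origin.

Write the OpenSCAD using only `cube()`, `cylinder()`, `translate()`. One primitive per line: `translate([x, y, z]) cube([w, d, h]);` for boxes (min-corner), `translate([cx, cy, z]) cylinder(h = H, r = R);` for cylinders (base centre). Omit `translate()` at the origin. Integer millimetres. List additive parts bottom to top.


cube([220, 180, 40]);
translate([0, 0, 40]) cube([220, 40, 120]);


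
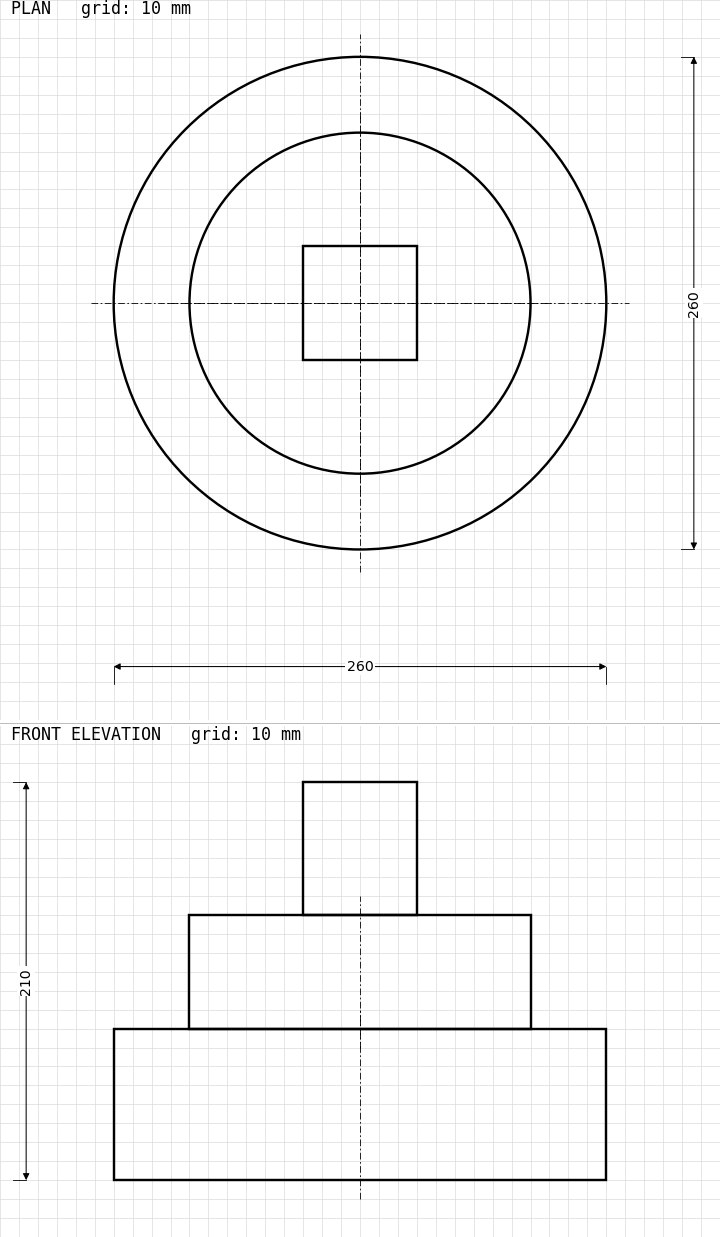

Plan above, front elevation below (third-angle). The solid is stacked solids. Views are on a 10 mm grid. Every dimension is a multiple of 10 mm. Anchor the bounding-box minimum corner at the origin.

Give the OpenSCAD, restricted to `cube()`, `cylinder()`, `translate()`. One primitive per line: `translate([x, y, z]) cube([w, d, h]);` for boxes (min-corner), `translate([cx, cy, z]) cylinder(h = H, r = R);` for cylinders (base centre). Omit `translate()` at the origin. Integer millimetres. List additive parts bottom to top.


translate([130, 130, 0]) cylinder(h = 80, r = 130);
translate([130, 130, 80]) cylinder(h = 60, r = 90);
translate([100, 100, 140]) cube([60, 60, 70]);
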